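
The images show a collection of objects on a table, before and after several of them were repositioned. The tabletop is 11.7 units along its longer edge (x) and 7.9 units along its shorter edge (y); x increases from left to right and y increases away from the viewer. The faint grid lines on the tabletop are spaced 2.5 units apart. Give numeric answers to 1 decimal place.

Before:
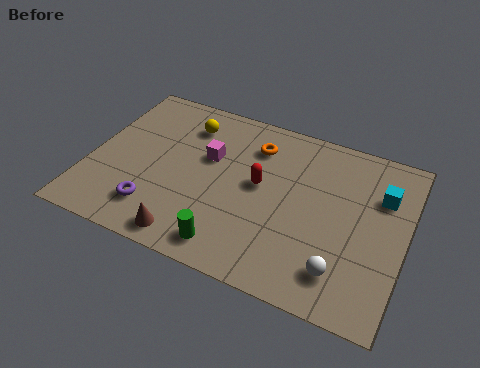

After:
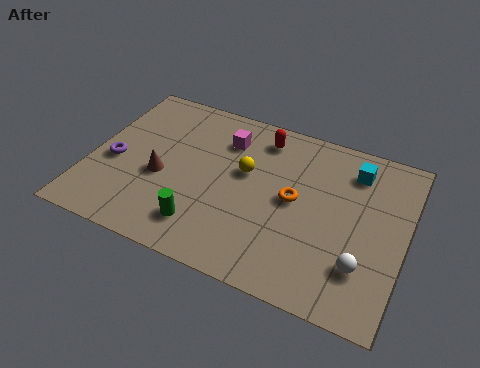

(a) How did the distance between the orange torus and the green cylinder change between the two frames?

-1.0

They were about 5.0 units apart before and 4.0 after — 1.0 units closer together.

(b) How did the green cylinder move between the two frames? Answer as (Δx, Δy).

(-1.1, 0.5)

From the two frames, the green cylinder sits at roughly (5.6, 1.1) before and (4.5, 1.6) after.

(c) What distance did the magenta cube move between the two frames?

1.2

The magenta cube was near (4.3, 4.9) before and (4.8, 6.0) after, so it travelled √(0.5² + 1.1²) ≈ 1.2 units.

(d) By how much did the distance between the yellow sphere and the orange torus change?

-0.6

The distance was about 2.6 in the first image and 2.0 in the second, so they moved 0.6 units closer together.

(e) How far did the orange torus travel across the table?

2.6

From (5.9, 6.1) to (7.6, 4.1), the orange torus covered √(1.7² + 2.0²) ≈ 2.6 units.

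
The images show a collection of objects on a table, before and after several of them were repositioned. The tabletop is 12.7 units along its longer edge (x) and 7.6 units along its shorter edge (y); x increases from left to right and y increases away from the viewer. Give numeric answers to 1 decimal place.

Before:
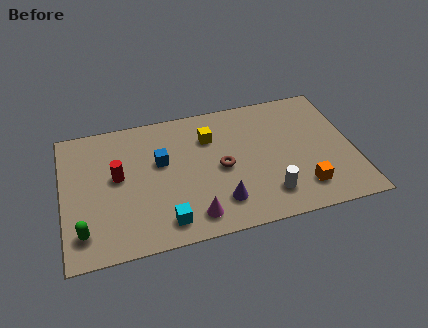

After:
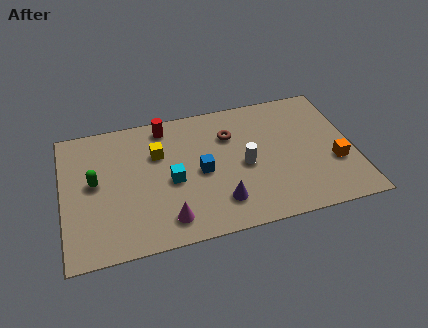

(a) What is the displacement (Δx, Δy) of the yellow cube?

(-2.3, -0.4)

The yellow cube started near (6.5, 5.5) and ended near (4.2, 5.1).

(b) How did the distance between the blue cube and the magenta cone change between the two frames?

-0.8

Before: roughly 3.6 units apart; after: 2.8. That's 0.8 units closer together.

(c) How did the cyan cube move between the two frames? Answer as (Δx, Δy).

(0.4, 2.2)

From the two frames, the cyan cube sits at roughly (4.3, 1.2) before and (4.7, 3.4) after.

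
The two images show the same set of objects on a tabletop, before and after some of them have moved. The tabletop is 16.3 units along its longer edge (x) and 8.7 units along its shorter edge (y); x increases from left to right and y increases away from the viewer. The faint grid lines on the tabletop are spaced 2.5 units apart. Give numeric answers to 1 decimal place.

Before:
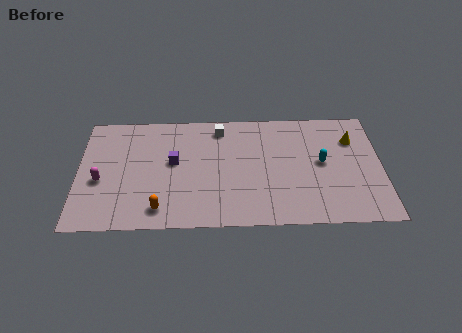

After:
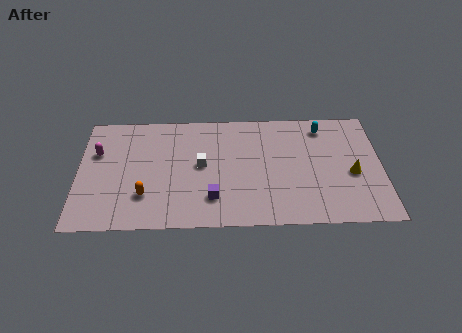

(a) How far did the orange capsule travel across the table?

1.3

The orange capsule moved from about (4.4, 1.4) to (3.6, 2.4), a distance of √(0.8² + 1.0²) ≈ 1.3.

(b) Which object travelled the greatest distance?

the purple cube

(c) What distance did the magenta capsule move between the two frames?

2.1

The magenta capsule was near (1.2, 3.6) before and (1.0, 5.7) after, so it travelled √(0.2² + 2.1²) ≈ 2.1 units.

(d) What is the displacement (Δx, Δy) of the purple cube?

(2.1, -2.8)

The purple cube was at about (5.1, 4.9) and moved to about (7.2, 2.1).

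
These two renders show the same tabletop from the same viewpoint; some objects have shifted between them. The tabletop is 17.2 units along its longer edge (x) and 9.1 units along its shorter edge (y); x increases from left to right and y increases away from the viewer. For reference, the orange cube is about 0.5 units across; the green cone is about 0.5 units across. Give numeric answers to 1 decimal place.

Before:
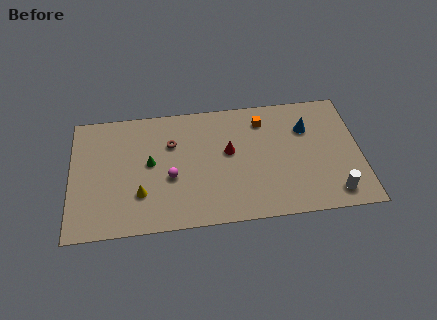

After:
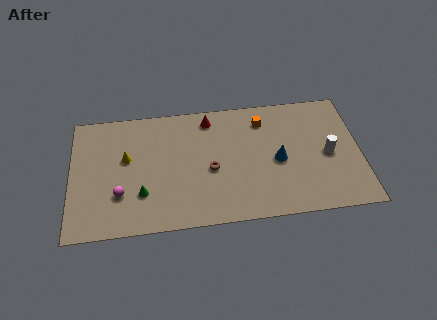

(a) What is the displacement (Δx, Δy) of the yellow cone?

(-0.8, 2.7)

The yellow cone started near (4.1, 2.7) and ended near (3.3, 5.4).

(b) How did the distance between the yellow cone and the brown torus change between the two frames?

+1.2

They were about 4.0 units apart before and 5.2 after — 1.2 units further apart.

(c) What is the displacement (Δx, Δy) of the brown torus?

(2.3, -2.2)

The brown torus started near (6.0, 6.2) and ended near (8.3, 4.0).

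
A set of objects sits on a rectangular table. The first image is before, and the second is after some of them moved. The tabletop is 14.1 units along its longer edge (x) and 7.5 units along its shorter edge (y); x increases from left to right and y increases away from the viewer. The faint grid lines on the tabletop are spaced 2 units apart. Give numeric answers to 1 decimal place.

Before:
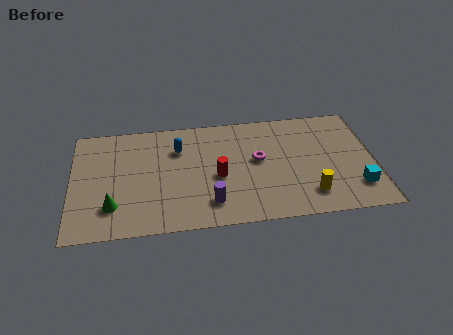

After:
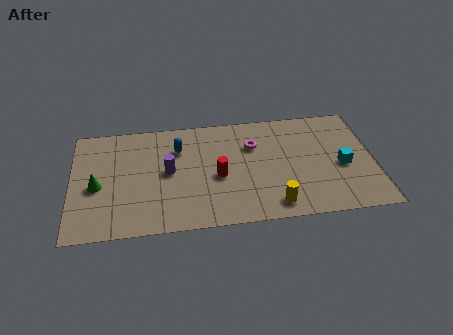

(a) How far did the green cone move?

1.6

From (1.9, 1.9) to (1.2, 3.3), the green cone covered √(0.7² + 1.4²) ≈ 1.6 units.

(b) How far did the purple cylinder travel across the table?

3.0

The purple cylinder moved from about (6.4, 1.6) to (4.5, 3.9), a distance of √(1.9² + 2.3²) ≈ 3.0.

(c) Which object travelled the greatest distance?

the purple cylinder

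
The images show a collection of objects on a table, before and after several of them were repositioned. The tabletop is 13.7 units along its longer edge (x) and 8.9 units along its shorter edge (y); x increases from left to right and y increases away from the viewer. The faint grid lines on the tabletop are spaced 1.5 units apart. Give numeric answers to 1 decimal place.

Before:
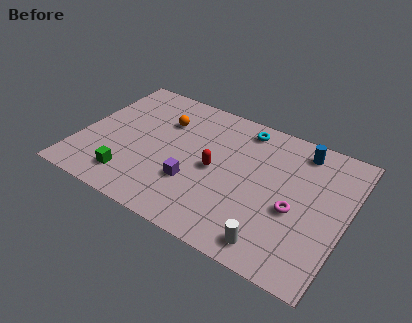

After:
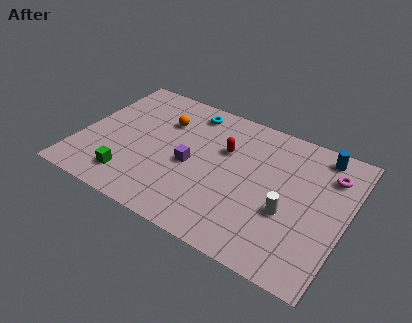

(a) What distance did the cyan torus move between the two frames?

2.8

The cyan torus moved from about (8.0, 7.7) to (5.2, 7.6), a distance of √(2.8² + 0.1²) ≈ 2.8.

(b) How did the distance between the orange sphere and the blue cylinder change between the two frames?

+1.0

They were about 7.1 units apart before and 8.1 after — 1.0 units further apart.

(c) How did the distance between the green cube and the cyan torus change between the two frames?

-1.5

They were about 7.8 units apart before and 6.3 after — 1.5 units closer together.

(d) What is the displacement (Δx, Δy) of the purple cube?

(-0.3, 1.1)

From the two frames, the purple cube sits at roughly (6.1, 2.9) before and (5.8, 4.0) after.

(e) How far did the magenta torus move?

3.3

From (11.2, 3.7) to (12.6, 6.7), the magenta torus covered √(1.4² + 3.0²) ≈ 3.3 units.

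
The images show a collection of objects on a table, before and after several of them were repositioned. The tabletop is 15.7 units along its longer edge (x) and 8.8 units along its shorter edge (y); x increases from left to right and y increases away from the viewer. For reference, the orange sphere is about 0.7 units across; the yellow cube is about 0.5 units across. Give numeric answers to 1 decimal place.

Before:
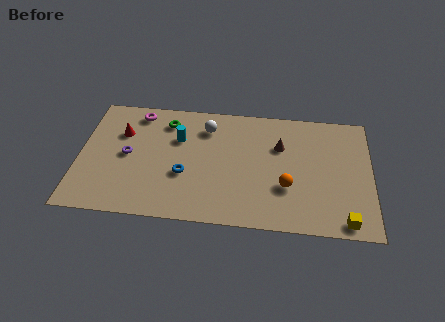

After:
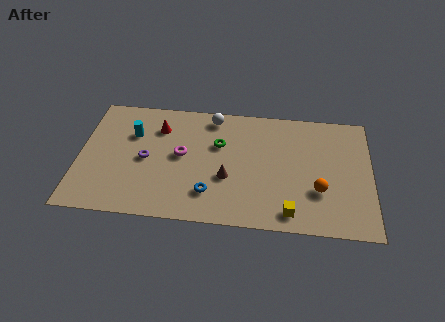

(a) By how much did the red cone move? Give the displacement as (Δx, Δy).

(2.0, 0.6)

From the two frames, the red cone sits at roughly (2.2, 6.0) before and (4.2, 6.6) after.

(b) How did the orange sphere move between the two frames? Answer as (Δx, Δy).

(1.7, -0.1)

The orange sphere started near (11.2, 3.0) and ended near (12.9, 2.9).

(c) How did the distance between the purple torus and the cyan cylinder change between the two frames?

-1.1

The distance was about 3.1 in the first image and 2.0 in the second, so they moved 1.1 units closer together.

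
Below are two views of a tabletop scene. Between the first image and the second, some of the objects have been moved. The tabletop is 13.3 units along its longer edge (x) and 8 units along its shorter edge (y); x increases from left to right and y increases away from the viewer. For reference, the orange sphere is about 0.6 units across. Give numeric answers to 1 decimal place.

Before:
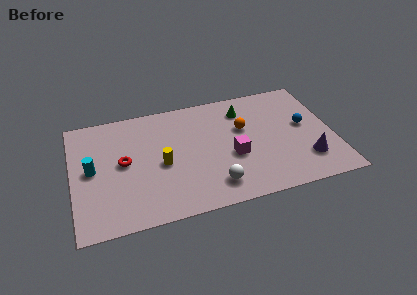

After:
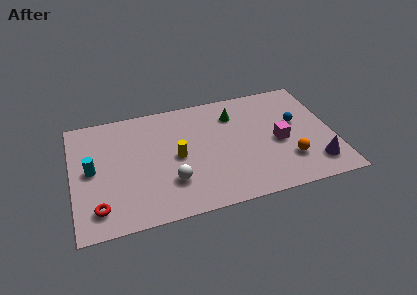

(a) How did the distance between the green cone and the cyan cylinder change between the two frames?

-0.5

Before: roughly 8.2 units apart; after: 7.7. That's 0.5 units closer together.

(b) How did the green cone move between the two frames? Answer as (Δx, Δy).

(-0.5, -0.2)

The green cone was at about (8.9, 6.3) and moved to about (8.4, 6.1).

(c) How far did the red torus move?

3.0

From (2.6, 4.2) to (1.2, 1.5), the red torus covered √(1.4² + 2.7²) ≈ 3.0 units.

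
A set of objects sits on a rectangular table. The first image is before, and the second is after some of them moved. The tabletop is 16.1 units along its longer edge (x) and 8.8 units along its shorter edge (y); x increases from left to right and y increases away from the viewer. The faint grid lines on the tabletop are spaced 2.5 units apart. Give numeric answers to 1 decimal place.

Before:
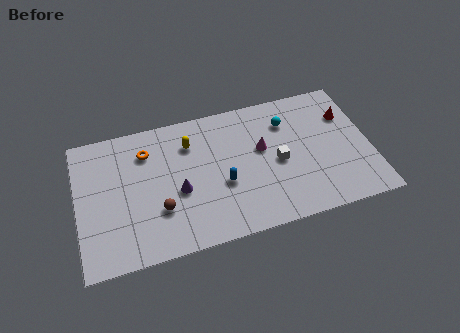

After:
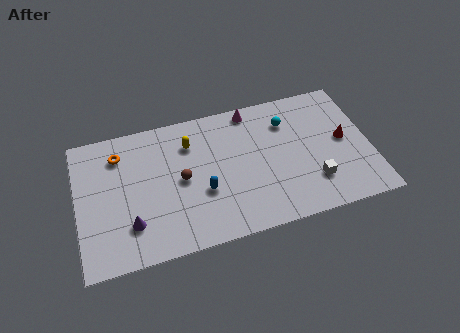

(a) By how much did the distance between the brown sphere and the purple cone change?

+2.2

They were about 1.4 units apart before and 3.6 after — 2.2 units further apart.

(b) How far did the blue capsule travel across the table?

1.1

The blue capsule moved from about (7.9, 3.5) to (6.8, 3.3), a distance of √(1.1² + 0.2²) ≈ 1.1.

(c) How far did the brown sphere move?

2.1

The brown sphere moved from about (4.4, 2.8) to (5.7, 4.4), a distance of √(1.3² + 1.6²) ≈ 2.1.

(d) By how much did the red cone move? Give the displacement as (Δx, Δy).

(-0.3, -1.6)

From the two frames, the red cone sits at roughly (15.0, 6.2) before and (14.7, 4.6) after.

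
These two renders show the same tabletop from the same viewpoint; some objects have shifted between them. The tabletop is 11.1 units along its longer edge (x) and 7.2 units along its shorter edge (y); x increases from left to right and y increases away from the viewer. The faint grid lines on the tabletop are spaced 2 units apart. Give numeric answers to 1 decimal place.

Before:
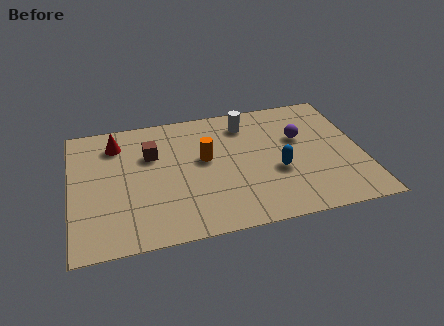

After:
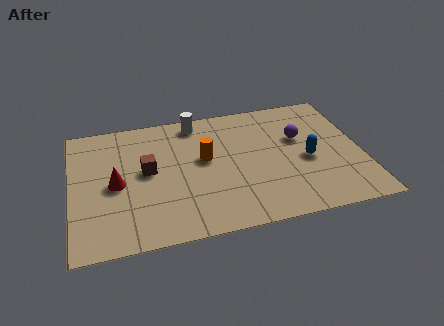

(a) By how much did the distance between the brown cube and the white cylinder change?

-0.7

The distance was about 3.8 in the first image and 3.1 in the second, so they moved 0.7 units closer together.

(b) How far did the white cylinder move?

2.0

The white cylinder moved from about (6.8, 5.8) to (4.9, 6.3), a distance of √(1.9² + 0.5²) ≈ 2.0.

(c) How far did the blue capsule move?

1.3

The blue capsule was near (7.8, 2.8) before and (9.0, 3.2) after, so it travelled √(1.2² + 0.4²) ≈ 1.3 units.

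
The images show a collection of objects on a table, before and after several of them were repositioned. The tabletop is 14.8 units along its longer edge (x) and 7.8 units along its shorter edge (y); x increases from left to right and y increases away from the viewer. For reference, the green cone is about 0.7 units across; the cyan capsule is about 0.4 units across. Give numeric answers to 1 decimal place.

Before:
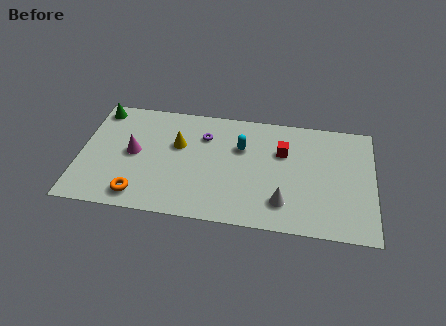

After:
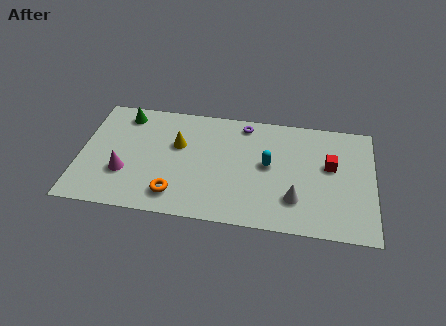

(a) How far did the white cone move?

0.7

From (10.3, 1.8) to (10.9, 2.1), the white cone covered √(0.6² + 0.3²) ≈ 0.7 units.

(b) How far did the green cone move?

1.3

From (0.8, 6.8) to (2.1, 6.6), the green cone covered √(1.3² + 0.2²) ≈ 1.3 units.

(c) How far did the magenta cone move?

1.5

The magenta cone was near (2.7, 4.0) before and (2.3, 2.6) after, so it travelled √(0.4² + 1.4²) ≈ 1.5 units.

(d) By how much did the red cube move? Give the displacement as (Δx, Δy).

(2.4, -0.6)

From the two frames, the red cube sits at roughly (10.2, 5.2) before and (12.6, 4.6) after.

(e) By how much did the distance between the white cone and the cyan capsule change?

-1.5

The distance was about 4.0 in the first image and 2.5 in the second, so they moved 1.5 units closer together.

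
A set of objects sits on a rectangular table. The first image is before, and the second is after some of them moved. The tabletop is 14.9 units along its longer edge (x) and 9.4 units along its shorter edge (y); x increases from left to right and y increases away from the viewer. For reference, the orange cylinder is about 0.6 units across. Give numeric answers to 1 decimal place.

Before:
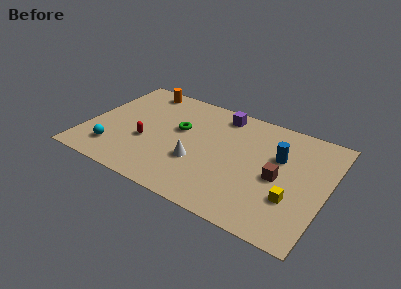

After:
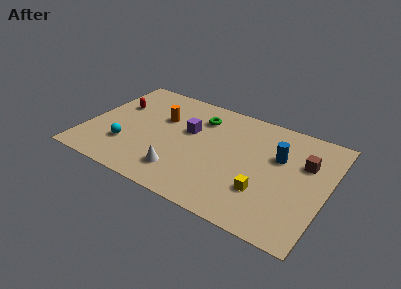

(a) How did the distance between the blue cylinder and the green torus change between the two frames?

-1.0

Before: roughly 6.2 units apart; after: 5.2. That's 1.0 units closer together.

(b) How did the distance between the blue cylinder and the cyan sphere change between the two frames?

-0.9

They were about 10.6 units apart before and 9.7 after — 0.9 units closer together.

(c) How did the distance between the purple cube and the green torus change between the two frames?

-1.8

They were about 3.4 units apart before and 1.6 after — 1.8 units closer together.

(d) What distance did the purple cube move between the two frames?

2.9

The purple cube moved from about (7.9, 8.1) to (6.2, 5.7), a distance of √(1.7² + 2.4²) ≈ 2.9.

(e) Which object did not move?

the blue cylinder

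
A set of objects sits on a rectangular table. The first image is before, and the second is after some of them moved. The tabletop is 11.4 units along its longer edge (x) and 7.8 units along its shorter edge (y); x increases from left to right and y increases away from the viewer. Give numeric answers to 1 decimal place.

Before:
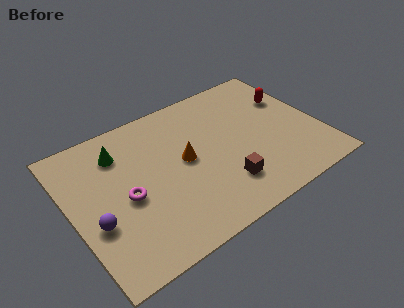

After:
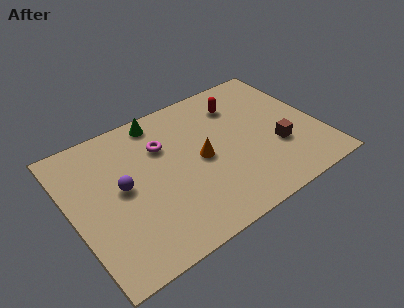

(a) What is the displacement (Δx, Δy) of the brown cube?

(2.7, 0.8)

From the two frames, the brown cube sits at roughly (6.6, 1.9) before and (9.3, 2.7) after.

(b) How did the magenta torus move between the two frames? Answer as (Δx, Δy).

(2.0, 1.9)

The magenta torus started near (2.4, 3.5) and ended near (4.4, 5.4).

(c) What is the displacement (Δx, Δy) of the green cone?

(2.0, 0.9)

The green cone started near (2.5, 6.0) and ended near (4.5, 6.9).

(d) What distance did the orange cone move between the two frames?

0.8

The orange cone was near (5.2, 4.1) before and (5.9, 3.8) after, so it travelled √(0.7² + 0.3²) ≈ 0.8 units.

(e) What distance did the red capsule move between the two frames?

2.4

The red capsule was near (10.4, 5.2) before and (8.1, 6.0) after, so it travelled √(2.3² + 0.8²) ≈ 2.4 units.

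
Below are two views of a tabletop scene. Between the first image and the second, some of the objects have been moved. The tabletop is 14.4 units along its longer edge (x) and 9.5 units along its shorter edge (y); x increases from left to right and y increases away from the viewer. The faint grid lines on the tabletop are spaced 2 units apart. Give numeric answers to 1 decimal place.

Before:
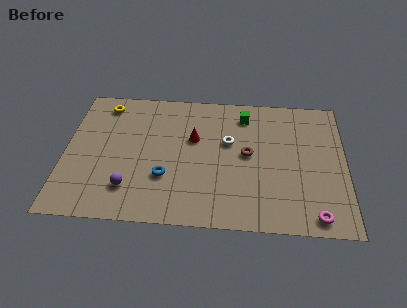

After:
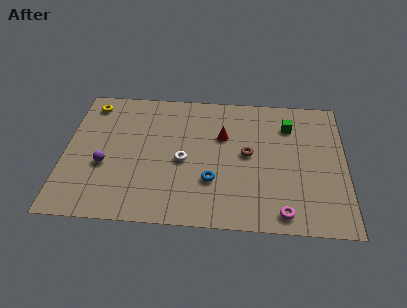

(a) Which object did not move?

the brown torus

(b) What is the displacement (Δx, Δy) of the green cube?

(2.3, -0.6)

From the two frames, the green cube sits at roughly (9.2, 7.8) before and (11.5, 7.2) after.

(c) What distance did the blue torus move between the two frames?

2.4

The blue torus was near (5.2, 3.1) before and (7.6, 3.0) after, so it travelled √(2.4² + 0.1²) ≈ 2.4 units.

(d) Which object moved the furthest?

the white torus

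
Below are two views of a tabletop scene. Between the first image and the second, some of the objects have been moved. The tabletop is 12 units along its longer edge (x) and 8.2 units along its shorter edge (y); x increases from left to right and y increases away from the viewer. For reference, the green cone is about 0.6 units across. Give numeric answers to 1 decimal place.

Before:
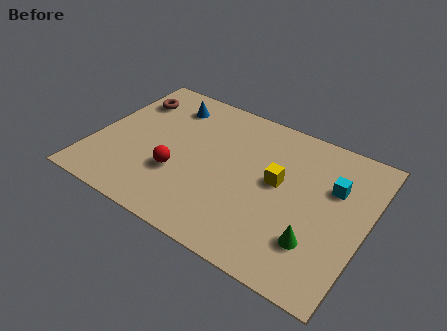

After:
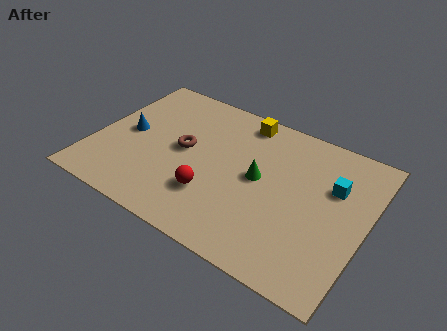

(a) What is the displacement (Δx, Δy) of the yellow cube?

(-2.0, 2.7)

The yellow cube was at about (8.1, 4.5) and moved to about (6.1, 7.2).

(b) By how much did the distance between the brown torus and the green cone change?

-6.4

They were about 9.8 units apart before and 3.4 after — 6.4 units closer together.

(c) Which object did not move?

the cyan cube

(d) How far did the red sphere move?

1.6

From (3.9, 2.8) to (5.5, 2.4), the red sphere covered √(1.6² + 0.4²) ≈ 1.6 units.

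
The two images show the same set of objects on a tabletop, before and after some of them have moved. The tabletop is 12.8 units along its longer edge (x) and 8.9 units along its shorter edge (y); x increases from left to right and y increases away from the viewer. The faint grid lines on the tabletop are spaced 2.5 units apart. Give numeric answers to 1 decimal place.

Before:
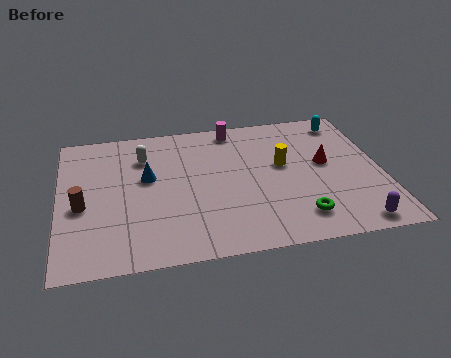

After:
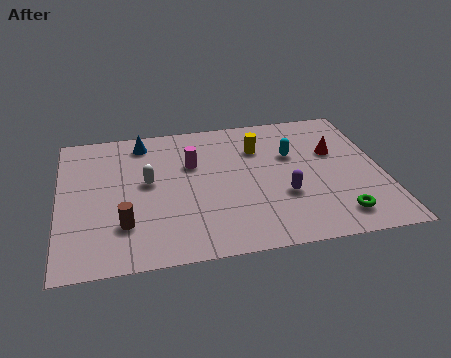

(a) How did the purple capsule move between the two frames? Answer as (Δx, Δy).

(-2.6, 2.2)

The purple capsule was at about (11.4, 0.9) and moved to about (8.8, 3.1).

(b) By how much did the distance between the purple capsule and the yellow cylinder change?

-1.5

They were about 4.9 units apart before and 3.4 after — 1.5 units closer together.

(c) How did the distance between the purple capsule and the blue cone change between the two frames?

-2.0

They were about 9.0 units apart before and 7.0 after — 2.0 units closer together.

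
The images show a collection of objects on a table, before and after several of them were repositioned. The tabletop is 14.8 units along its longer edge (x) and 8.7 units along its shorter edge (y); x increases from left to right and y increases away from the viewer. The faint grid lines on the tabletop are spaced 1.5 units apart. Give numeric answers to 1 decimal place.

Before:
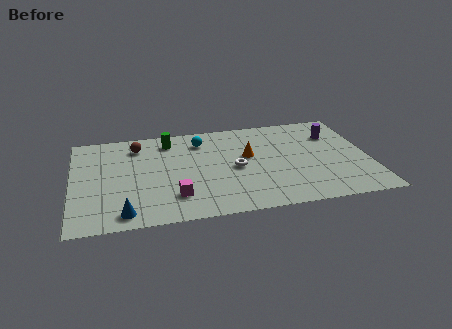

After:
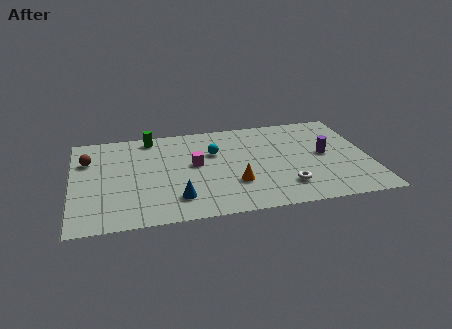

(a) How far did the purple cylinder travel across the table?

1.9

From (13.2, 6.3) to (12.6, 4.5), the purple cylinder covered √(0.6² + 1.8²) ≈ 1.9 units.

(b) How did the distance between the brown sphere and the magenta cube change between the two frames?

+0.3

Before: roughly 5.2 units apart; after: 5.5. That's 0.3 units further apart.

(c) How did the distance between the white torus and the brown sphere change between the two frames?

+4.9

They were about 5.6 units apart before and 10.5 after — 4.9 units further apart.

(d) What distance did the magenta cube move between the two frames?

2.9

The magenta cube moved from about (5.0, 2.1) to (6.1, 4.8), a distance of √(1.1² + 2.7²) ≈ 2.9.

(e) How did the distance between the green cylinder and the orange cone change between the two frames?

+2.0

They were about 4.4 units apart before and 6.4 after — 2.0 units further apart.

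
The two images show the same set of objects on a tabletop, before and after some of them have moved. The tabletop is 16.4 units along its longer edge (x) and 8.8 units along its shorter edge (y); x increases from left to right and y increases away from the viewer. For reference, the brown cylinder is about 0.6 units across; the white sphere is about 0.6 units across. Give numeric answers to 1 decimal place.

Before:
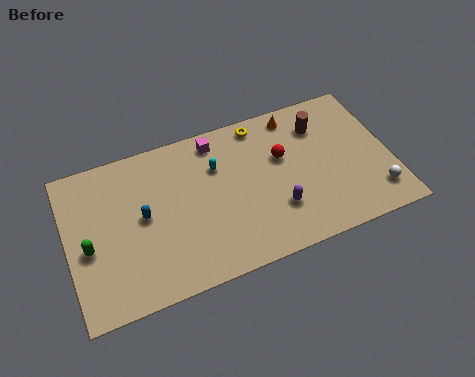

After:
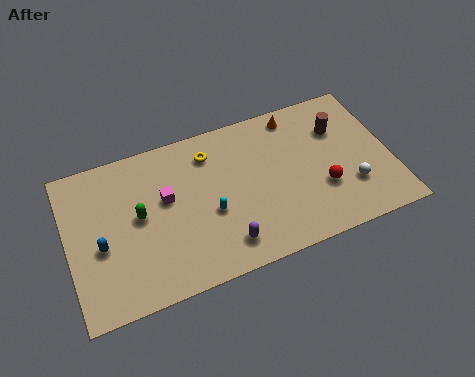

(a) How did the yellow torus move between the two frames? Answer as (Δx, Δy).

(-2.7, -0.8)

The yellow torus started near (10.1, 7.8) and ended near (7.4, 7.0).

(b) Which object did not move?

the orange cone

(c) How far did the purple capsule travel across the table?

3.0

From (10.4, 2.6) to (7.6, 1.6), the purple capsule covered √(2.8² + 1.0²) ≈ 3.0 units.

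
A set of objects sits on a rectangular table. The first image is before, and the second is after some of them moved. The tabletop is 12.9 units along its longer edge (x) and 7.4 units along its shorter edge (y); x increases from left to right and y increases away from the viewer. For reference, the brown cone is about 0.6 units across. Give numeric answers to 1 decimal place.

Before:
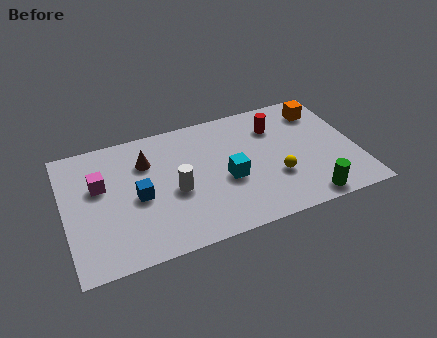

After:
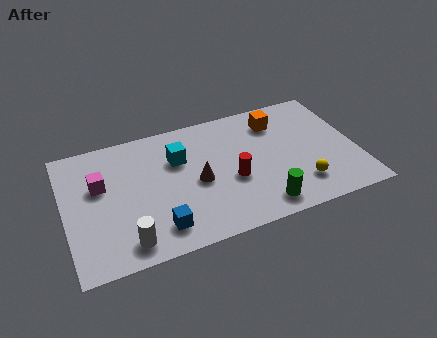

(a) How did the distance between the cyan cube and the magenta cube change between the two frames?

-2.2

They were about 5.7 units apart before and 3.5 after — 2.2 units closer together.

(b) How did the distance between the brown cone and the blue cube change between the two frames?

+0.8

They were about 2.0 units apart before and 2.8 after — 0.8 units further apart.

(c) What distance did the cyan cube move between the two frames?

2.8

From (7.1, 3.1) to (5.1, 5.0), the cyan cube covered √(2.0² + 1.9²) ≈ 2.8 units.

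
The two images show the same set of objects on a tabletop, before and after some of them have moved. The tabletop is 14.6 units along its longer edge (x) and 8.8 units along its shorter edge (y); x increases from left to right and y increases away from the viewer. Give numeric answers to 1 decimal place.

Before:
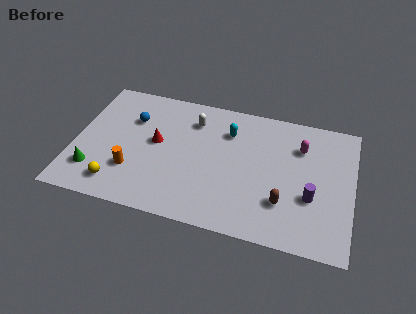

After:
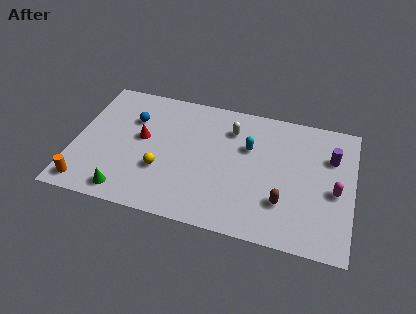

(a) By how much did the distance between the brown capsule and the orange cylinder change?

+2.4

They were about 7.9 units apart before and 10.3 after — 2.4 units further apart.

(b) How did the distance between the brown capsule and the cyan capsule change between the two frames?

-1.3

The distance was about 5.1 in the first image and 3.8 in the second, so they moved 1.3 units closer together.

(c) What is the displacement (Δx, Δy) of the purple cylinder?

(0.9, 2.9)

From the two frames, the purple cylinder sits at roughly (12.5, 3.2) before and (13.4, 6.1) after.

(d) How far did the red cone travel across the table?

0.8

The red cone was near (4.3, 4.8) before and (3.5, 4.9) after, so it travelled √(0.8² + 0.1²) ≈ 0.8 units.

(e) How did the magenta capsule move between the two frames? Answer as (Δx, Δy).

(1.9, -2.5)

The magenta capsule started near (11.8, 6.4) and ended near (13.7, 3.9).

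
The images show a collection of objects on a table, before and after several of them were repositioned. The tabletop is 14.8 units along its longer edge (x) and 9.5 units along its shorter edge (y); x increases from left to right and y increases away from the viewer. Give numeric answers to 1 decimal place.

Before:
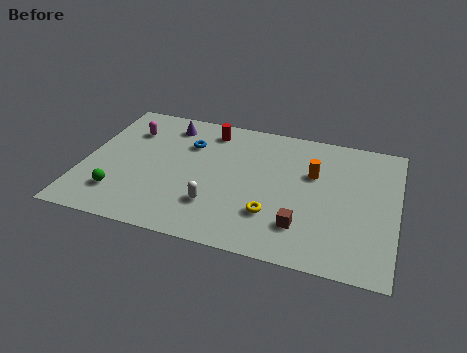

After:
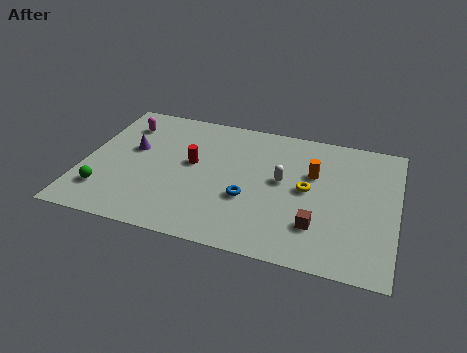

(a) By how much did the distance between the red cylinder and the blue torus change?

+1.7

The distance was about 1.6 in the first image and 3.3 in the second, so they moved 1.7 units further apart.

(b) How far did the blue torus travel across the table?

4.5

The blue torus was near (4.8, 6.7) before and (7.9, 3.5) after, so it travelled √(3.1² + 3.2²) ≈ 4.5 units.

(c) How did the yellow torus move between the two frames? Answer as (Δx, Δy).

(1.5, 2.2)

The yellow torus was at about (9.1, 2.7) and moved to about (10.6, 4.9).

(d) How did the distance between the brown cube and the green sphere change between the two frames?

+1.4

Before: roughly 8.6 units apart; after: 10.0. That's 1.4 units further apart.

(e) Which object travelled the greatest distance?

the blue torus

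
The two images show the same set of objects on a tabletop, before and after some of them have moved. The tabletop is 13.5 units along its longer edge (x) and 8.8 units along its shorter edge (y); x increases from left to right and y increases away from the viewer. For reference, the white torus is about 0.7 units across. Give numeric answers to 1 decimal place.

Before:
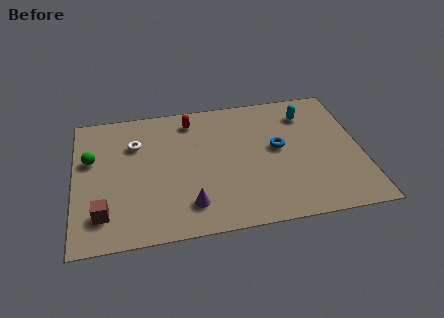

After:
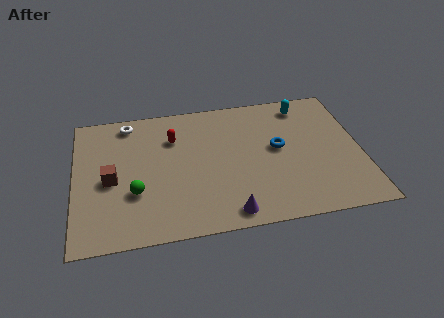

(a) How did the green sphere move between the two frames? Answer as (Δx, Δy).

(2.0, -2.5)

From the two frames, the green sphere sits at roughly (0.8, 5.5) before and (2.8, 3.0) after.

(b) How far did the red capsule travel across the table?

1.4

The red capsule moved from about (5.6, 7.4) to (4.7, 6.3), a distance of √(0.9² + 1.1²) ≈ 1.4.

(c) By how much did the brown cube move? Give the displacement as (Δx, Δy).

(0.4, 2.1)

From the two frames, the brown cube sits at roughly (1.3, 1.9) before and (1.7, 4.0) after.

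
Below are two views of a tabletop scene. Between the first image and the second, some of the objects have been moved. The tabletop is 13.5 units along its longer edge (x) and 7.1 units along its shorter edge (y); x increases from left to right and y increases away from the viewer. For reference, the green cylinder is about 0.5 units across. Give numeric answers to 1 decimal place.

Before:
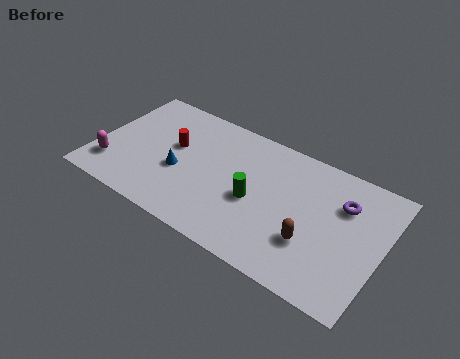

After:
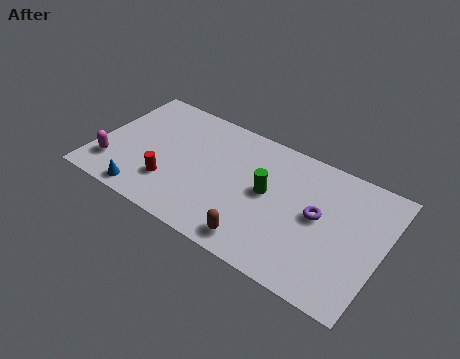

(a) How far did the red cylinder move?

2.2

The red cylinder was near (3.5, 4.2) before and (3.7, 2.0) after, so it travelled √(0.2² + 2.2²) ≈ 2.2 units.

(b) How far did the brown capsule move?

2.6

The brown capsule moved from about (10.4, 2.3) to (8.1, 1.0), a distance of √(2.3² + 1.3²) ≈ 2.6.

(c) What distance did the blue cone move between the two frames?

2.5

The blue cone moved from about (4.0, 2.9) to (2.7, 0.8), a distance of √(1.3² + 2.1²) ≈ 2.5.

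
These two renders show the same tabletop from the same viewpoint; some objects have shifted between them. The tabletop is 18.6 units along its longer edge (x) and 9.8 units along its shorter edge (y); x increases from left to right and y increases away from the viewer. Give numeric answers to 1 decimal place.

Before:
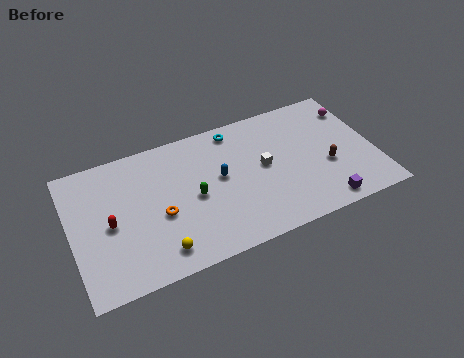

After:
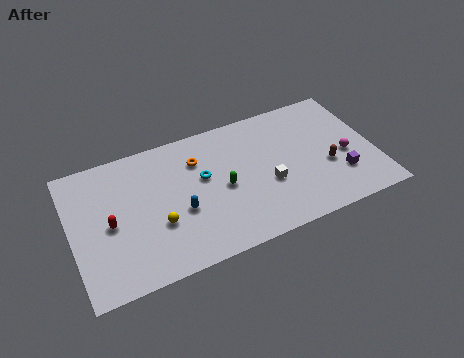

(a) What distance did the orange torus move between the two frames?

4.0

The orange torus was near (5.3, 4.1) before and (7.9, 7.2) after, so it travelled √(2.6² + 3.1²) ≈ 4.0 units.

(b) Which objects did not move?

the brown capsule and the red capsule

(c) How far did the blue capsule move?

3.0

From (9.1, 5.4) to (6.5, 3.9), the blue capsule covered √(2.6² + 1.5²) ≈ 3.0 units.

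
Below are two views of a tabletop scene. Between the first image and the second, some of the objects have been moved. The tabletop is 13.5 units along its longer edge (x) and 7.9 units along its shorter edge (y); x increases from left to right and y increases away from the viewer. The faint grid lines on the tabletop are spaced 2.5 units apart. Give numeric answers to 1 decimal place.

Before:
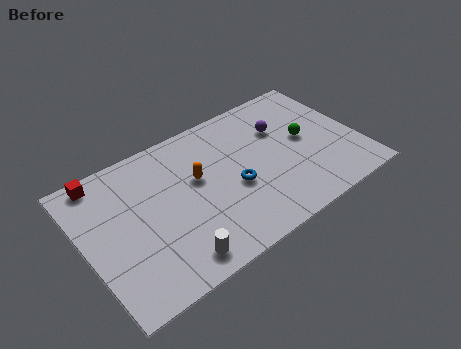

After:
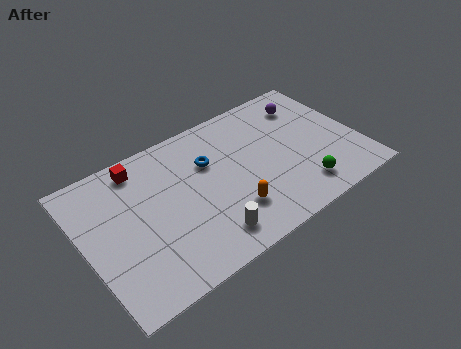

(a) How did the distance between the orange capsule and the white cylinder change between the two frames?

-2.5

The distance was about 4.0 in the first image and 1.5 in the second, so they moved 2.5 units closer together.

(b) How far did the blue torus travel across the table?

2.2

From (7.2, 3.3) to (6.3, 5.3), the blue torus covered √(0.9² + 2.0²) ≈ 2.2 units.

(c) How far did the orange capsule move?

2.9

From (5.6, 4.7) to (6.8, 2.1), the orange capsule covered √(1.2² + 2.6²) ≈ 2.9 units.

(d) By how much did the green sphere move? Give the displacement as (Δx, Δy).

(-0.8, -2.7)

The green sphere started near (11.0, 4.2) and ended near (10.2, 1.5).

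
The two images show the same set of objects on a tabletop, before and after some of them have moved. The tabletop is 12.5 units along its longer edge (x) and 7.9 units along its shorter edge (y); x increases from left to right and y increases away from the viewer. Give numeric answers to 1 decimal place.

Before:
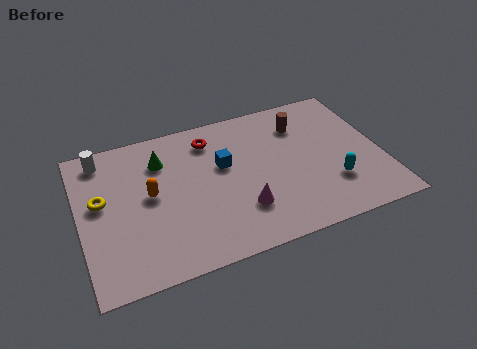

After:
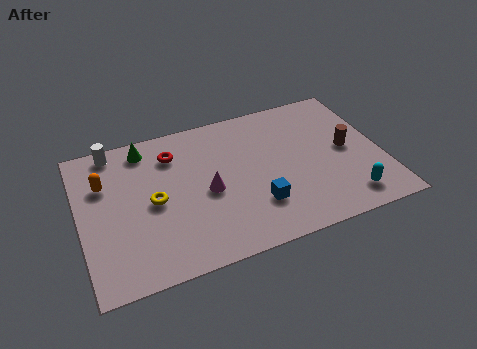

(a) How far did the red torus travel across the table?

1.6

From (5.6, 6.4) to (4.0, 6.1), the red torus covered √(1.6² + 0.3²) ≈ 1.6 units.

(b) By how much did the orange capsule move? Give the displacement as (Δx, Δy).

(-1.8, 1.2)

The orange capsule was at about (2.9, 4.2) and moved to about (1.1, 5.4).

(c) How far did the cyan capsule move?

1.1

The cyan capsule moved from about (10.3, 2.3) to (10.8, 1.3), a distance of √(0.5² + 1.0²) ≈ 1.1.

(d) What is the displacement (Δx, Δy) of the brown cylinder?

(1.7, -2.0)

From the two frames, the brown cylinder sits at roughly (9.4, 6.0) before and (11.1, 4.0) after.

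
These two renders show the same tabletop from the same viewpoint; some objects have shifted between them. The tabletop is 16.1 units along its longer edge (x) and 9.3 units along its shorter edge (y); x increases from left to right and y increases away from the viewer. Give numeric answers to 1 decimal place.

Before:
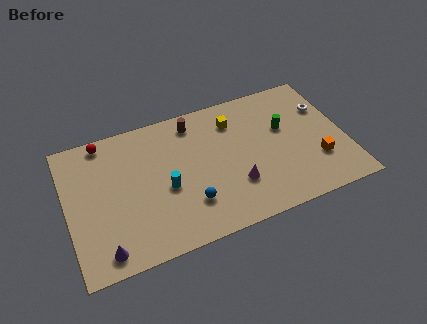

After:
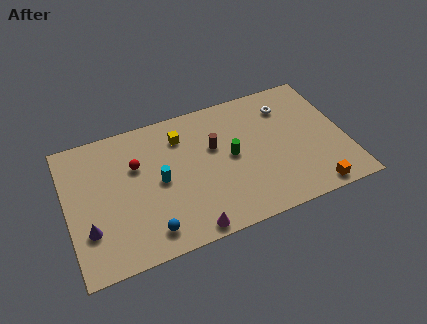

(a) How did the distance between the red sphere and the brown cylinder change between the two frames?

-0.7

They were about 5.2 units apart before and 4.5 after — 0.7 units closer together.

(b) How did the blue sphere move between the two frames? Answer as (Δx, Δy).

(-2.4, -1.0)

The blue sphere started near (6.8, 2.5) and ended near (4.4, 1.5).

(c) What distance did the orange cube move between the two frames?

2.0

The orange cube was near (14.3, 2.8) before and (13.8, 0.9) after, so it travelled √(0.5² + 1.9²) ≈ 2.0 units.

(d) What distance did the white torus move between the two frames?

2.3

From (15.2, 6.4) to (13.0, 7.2), the white torus covered √(2.2² + 0.8²) ≈ 2.3 units.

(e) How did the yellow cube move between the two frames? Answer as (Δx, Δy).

(-3.1, 0.0)

From the two frames, the yellow cube sits at roughly (9.9, 7.2) before and (6.8, 7.2) after.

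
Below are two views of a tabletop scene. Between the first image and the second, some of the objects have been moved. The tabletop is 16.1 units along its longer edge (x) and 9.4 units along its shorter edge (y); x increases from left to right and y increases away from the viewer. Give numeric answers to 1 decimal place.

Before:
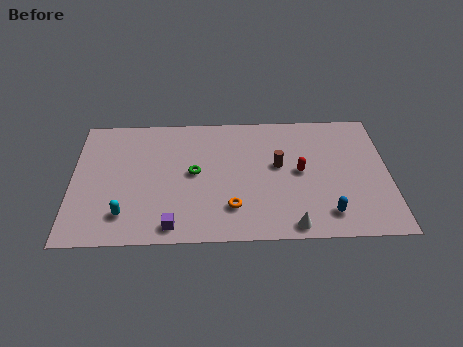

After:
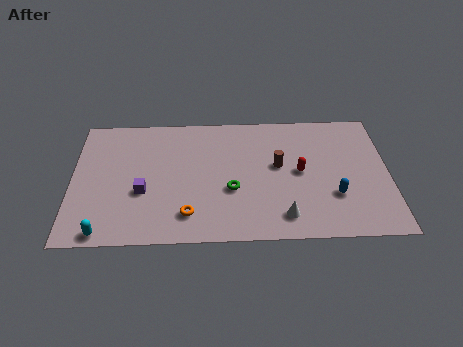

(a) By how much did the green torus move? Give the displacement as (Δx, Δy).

(1.9, -1.3)

The green torus was at about (6.2, 4.9) and moved to about (8.1, 3.6).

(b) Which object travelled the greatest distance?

the purple cube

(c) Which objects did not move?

the red capsule and the brown cylinder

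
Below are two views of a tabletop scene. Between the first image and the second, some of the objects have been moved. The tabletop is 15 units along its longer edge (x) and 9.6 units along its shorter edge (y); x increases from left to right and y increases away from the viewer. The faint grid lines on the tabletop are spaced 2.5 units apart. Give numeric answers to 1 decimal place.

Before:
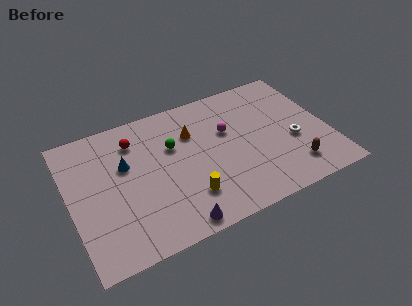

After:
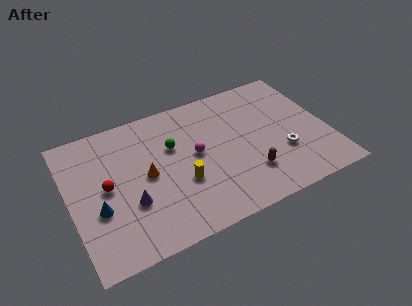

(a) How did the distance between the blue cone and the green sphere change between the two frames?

+2.5

The distance was about 2.8 in the first image and 5.3 in the second, so they moved 2.5 units further apart.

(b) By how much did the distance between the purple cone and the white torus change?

+1.0

Before: roughly 7.9 units apart; after: 8.9. That's 1.0 units further apart.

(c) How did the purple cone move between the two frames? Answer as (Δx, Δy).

(-2.3, 2.4)

The purple cone started near (5.6, 0.9) and ended near (3.3, 3.3).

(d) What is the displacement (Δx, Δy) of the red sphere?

(-1.9, -2.6)

The red sphere started near (4.0, 7.5) and ended near (2.1, 4.9).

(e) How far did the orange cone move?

3.5

From (7.3, 6.7) to (4.4, 4.8), the orange cone covered √(2.9² + 1.9²) ≈ 3.5 units.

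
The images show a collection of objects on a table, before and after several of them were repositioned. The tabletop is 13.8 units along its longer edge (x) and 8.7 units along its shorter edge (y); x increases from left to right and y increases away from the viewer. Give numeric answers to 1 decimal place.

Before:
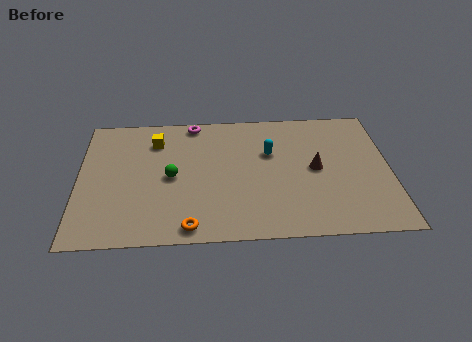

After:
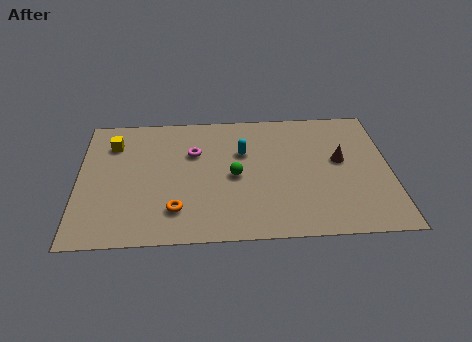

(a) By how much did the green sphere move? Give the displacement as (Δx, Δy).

(2.8, -0.1)

The green sphere was at about (4.1, 4.2) and moved to about (6.9, 4.1).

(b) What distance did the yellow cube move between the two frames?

1.9

The yellow cube was near (3.4, 6.7) before and (1.5, 6.6) after, so it travelled √(1.9² + 0.1²) ≈ 1.9 units.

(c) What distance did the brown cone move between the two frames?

1.2

The brown cone was near (10.5, 4.4) before and (11.6, 4.9) after, so it travelled √(1.1² + 0.5²) ≈ 1.2 units.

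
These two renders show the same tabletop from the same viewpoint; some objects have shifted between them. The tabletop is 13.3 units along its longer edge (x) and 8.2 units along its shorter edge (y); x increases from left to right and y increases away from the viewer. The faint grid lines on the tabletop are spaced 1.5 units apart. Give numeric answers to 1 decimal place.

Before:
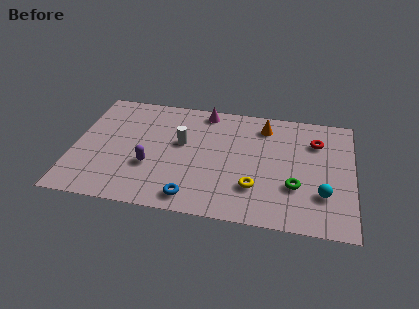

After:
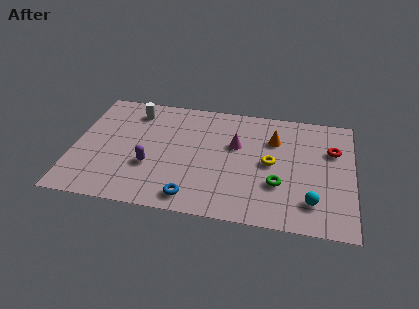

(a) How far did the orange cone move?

1.0

The orange cone was near (9.0, 6.7) before and (9.5, 5.8) after, so it travelled √(0.5² + 0.9²) ≈ 1.0 units.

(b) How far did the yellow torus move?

1.9

The yellow torus was near (8.7, 2.3) before and (9.4, 4.1) after, so it travelled √(0.7² + 1.8²) ≈ 1.9 units.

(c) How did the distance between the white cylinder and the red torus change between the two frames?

+3.2

Before: roughly 6.5 units apart; after: 9.7. That's 3.2 units further apart.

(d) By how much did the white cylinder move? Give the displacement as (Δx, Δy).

(-2.4, 1.9)

The white cylinder was at about (5.1, 4.8) and moved to about (2.7, 6.7).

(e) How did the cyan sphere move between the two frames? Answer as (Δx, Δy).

(-0.5, -0.6)

The cyan sphere was at about (11.9, 2.4) and moved to about (11.4, 1.8).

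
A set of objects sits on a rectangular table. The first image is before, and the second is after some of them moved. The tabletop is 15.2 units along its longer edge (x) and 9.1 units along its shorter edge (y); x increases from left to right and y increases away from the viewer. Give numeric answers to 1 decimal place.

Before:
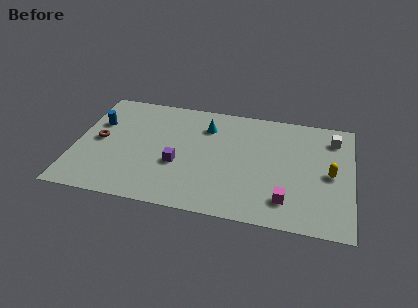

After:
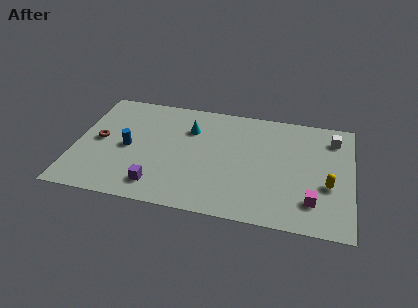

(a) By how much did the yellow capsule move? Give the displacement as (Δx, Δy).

(-0.1, -0.9)

The yellow capsule started near (14.0, 4.4) and ended near (13.9, 3.5).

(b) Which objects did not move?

the brown torus and the white cube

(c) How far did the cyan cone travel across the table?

1.0

The cyan cone moved from about (7.1, 6.9) to (6.2, 6.5), a distance of √(0.9² + 0.4²) ≈ 1.0.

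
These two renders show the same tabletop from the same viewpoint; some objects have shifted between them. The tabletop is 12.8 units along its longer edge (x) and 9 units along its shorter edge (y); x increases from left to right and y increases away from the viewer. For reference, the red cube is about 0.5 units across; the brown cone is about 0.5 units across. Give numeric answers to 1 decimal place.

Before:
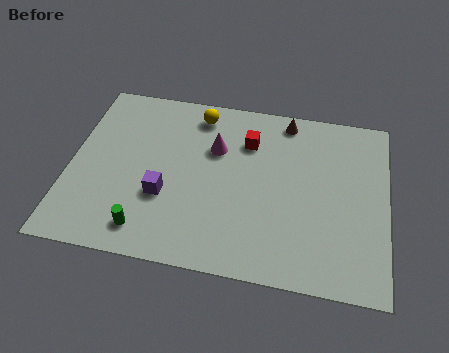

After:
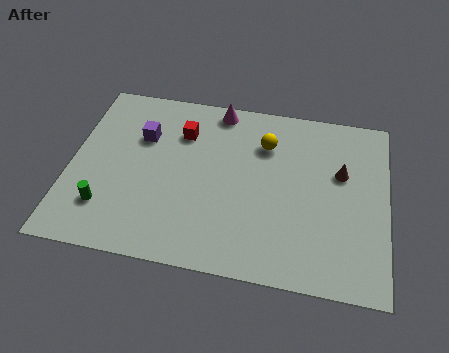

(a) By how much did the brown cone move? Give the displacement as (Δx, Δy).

(2.3, -2.4)

The brown cone was at about (8.6, 8.0) and moved to about (10.9, 5.6).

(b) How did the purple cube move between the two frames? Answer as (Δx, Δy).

(-1.1, 2.9)

The purple cube started near (3.9, 3.2) and ended near (2.8, 6.1).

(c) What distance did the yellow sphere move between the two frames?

3.0

The yellow sphere was near (5.0, 7.7) before and (7.8, 6.6) after, so it travelled √(2.8² + 1.1²) ≈ 3.0 units.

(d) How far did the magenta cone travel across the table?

2.1

The magenta cone moved from about (5.8, 6.0) to (5.8, 8.1), a distance of √(0.0² + 2.1²) ≈ 2.1.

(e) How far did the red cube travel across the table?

2.7

The red cube was near (7.1, 6.6) before and (4.4, 6.6) after, so it travelled √(2.7² + 0.0²) ≈ 2.7 units.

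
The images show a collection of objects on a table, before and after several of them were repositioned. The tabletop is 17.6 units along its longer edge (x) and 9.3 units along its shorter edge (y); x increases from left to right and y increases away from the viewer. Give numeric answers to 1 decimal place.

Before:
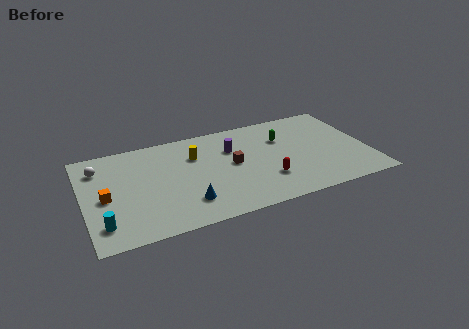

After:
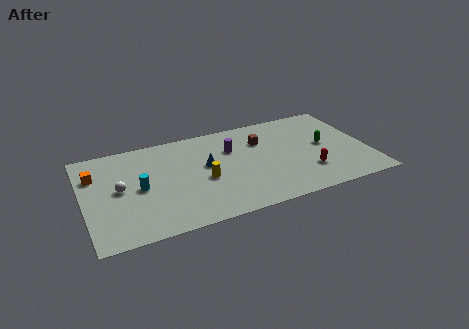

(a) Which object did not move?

the purple cylinder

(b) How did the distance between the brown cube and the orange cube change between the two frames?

+2.5

Before: roughly 7.9 units apart; after: 10.4. That's 2.5 units further apart.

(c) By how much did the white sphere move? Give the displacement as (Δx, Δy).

(1.1, -2.4)

From the two frames, the white sphere sits at roughly (1.1, 7.2) before and (2.2, 4.8) after.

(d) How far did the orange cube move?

2.4

From (1.3, 4.3) to (0.8, 6.6), the orange cube covered √(0.5² + 2.3²) ≈ 2.4 units.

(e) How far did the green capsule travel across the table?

2.9

From (12.5, 6.4) to (15.0, 4.9), the green capsule covered √(2.5² + 1.5²) ≈ 2.9 units.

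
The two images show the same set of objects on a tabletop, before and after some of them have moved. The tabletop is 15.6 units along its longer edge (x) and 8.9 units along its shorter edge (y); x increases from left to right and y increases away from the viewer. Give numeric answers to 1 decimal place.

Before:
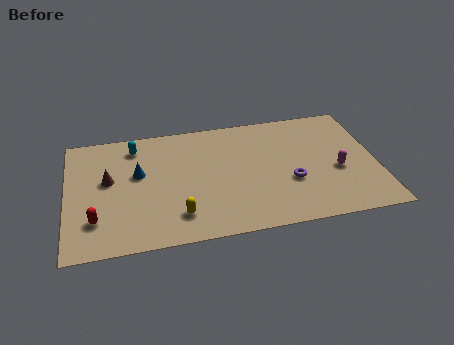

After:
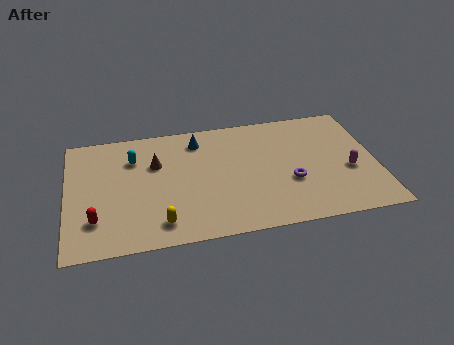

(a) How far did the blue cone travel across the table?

3.7

The blue cone was near (3.6, 5.3) before and (6.7, 7.3) after, so it travelled √(3.1² + 2.0²) ≈ 3.7 units.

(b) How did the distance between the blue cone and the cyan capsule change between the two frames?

+1.3

They were about 2.1 units apart before and 3.4 after — 1.3 units further apart.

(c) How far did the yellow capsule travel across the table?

1.0

The yellow capsule moved from about (5.5, 1.9) to (4.6, 1.5), a distance of √(0.9² + 0.4²) ≈ 1.0.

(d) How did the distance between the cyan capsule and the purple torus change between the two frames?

-0.3

The distance was about 8.7 in the first image and 8.4 in the second, so they moved 0.3 units closer together.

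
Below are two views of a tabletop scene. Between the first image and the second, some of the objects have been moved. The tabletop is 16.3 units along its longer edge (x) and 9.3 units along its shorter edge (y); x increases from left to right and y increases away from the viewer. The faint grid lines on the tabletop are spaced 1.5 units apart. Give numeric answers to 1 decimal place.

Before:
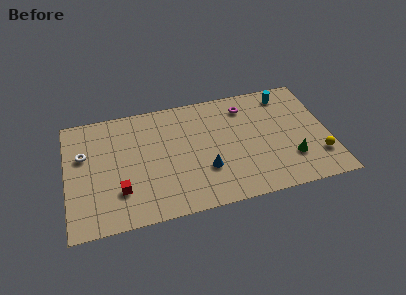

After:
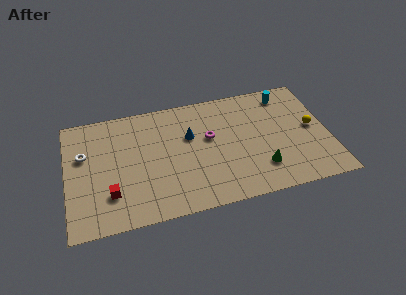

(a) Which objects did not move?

the cyan cylinder and the white torus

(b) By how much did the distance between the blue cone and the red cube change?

+0.8

They were about 5.3 units apart before and 6.1 after — 0.8 units further apart.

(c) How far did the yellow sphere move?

2.4

The yellow sphere moved from about (15.5, 2.4) to (15.3, 4.8), a distance of √(0.2² + 2.4²) ≈ 2.4.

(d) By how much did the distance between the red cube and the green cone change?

-1.3

They were about 10.6 units apart before and 9.3 after — 1.3 units closer together.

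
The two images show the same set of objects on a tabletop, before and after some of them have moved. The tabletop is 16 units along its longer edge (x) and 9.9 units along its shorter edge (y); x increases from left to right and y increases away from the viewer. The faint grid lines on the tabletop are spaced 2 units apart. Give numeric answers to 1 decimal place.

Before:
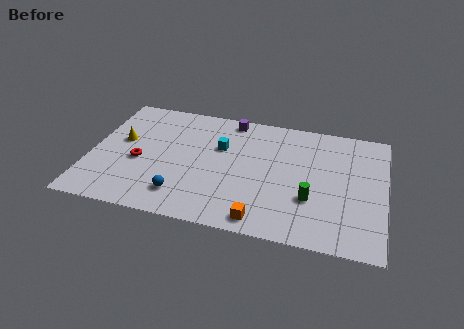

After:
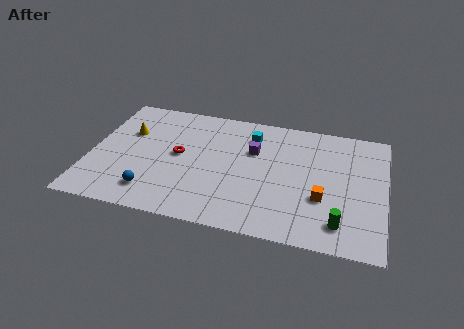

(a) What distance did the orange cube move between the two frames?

3.9

The orange cube moved from about (9.6, 1.1) to (12.7, 3.5), a distance of √(3.1² + 2.4²) ≈ 3.9.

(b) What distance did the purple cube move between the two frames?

2.8

From (7.4, 8.9) to (8.8, 6.5), the purple cube covered √(1.4² + 2.4²) ≈ 2.8 units.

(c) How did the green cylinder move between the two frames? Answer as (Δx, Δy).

(1.6, -1.5)

The green cylinder was at about (12.1, 3.3) and moved to about (13.7, 1.8).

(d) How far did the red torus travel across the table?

2.3

The red torus was near (2.7, 4.2) before and (4.8, 5.2) after, so it travelled √(2.1² + 1.0²) ≈ 2.3 units.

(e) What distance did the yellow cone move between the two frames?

0.9

The yellow cone was near (1.6, 5.7) before and (1.9, 6.5) after, so it travelled √(0.3² + 0.8²) ≈ 0.9 units.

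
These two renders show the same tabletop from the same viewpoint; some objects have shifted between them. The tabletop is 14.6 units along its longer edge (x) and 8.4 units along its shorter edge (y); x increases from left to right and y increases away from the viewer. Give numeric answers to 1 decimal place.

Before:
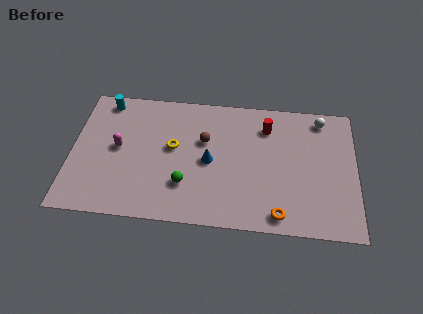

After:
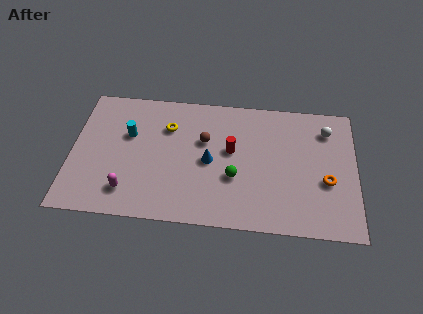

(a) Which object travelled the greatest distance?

the orange torus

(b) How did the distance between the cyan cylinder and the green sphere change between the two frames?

-0.7

They were about 6.6 units apart before and 5.9 after — 0.7 units closer together.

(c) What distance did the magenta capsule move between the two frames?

2.8

The magenta capsule moved from about (2.4, 4.4) to (3.0, 1.7), a distance of √(0.6² + 2.7²) ≈ 2.8.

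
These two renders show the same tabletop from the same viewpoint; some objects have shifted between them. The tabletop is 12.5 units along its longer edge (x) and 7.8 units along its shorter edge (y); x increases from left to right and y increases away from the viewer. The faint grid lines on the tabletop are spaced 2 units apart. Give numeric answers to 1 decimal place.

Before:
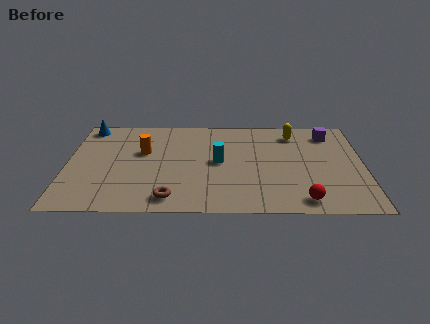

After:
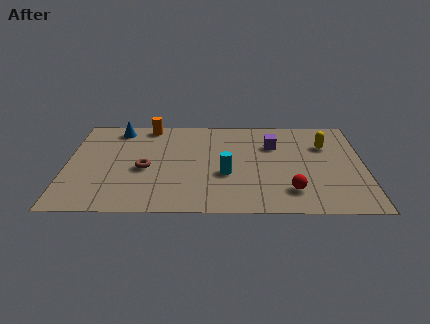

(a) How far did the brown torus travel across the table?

2.5

The brown torus was near (4.4, 1.1) before and (3.3, 3.4) after, so it travelled √(1.1² + 2.3²) ≈ 2.5 units.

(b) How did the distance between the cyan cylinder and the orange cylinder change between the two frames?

+1.9

The distance was about 3.3 in the first image and 5.2 in the second, so they moved 1.9 units further apart.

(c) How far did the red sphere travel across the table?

0.9

From (9.9, 1.0) to (9.4, 1.7), the red sphere covered √(0.5² + 0.7²) ≈ 0.9 units.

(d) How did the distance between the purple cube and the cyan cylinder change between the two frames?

-2.2

Before: roughly 5.3 units apart; after: 3.1. That's 2.2 units closer together.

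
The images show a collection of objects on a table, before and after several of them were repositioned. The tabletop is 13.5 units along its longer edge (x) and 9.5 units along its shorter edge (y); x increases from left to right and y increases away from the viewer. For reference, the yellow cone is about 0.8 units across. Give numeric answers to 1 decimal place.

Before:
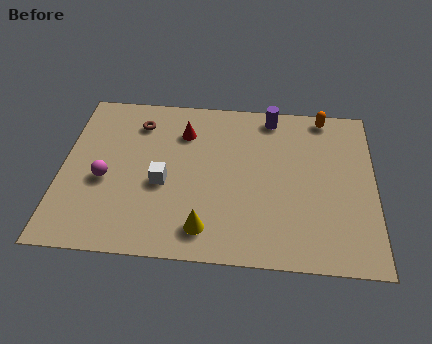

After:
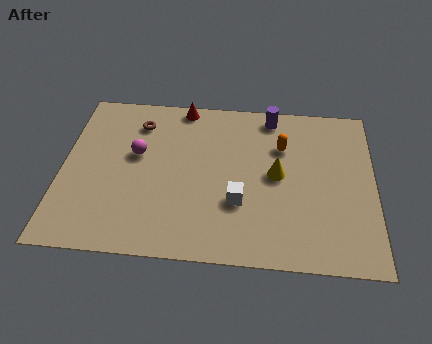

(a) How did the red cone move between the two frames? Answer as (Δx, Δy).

(-0.1, 1.6)

The red cone started near (5.2, 7.1) and ended near (5.1, 8.7).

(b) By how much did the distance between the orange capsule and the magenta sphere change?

-4.1

Before: roughly 10.5 units apart; after: 6.4. That's 4.1 units closer together.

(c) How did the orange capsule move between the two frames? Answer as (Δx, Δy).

(-1.8, -2.0)

The orange capsule was at about (11.3, 8.6) and moved to about (9.5, 6.6).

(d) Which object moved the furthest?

the yellow cone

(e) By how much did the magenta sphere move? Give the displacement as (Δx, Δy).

(1.3, 1.6)

From the two frames, the magenta sphere sits at roughly (1.9, 4.0) before and (3.2, 5.6) after.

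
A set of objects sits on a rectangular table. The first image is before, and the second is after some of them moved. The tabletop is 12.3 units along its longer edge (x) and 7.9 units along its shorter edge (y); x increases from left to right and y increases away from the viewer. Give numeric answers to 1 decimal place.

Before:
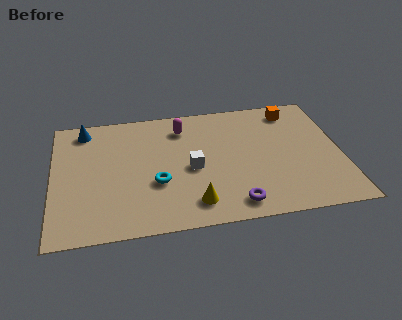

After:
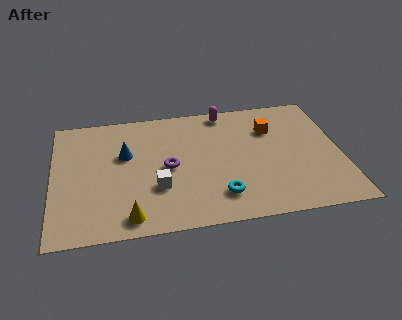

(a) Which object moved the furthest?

the purple torus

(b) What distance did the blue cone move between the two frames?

2.5

The blue cone moved from about (1.4, 6.8) to (3.1, 4.9), a distance of √(1.7² + 1.9²) ≈ 2.5.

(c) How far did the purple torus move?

3.8

The purple torus moved from about (7.6, 1.1) to (4.9, 3.8), a distance of √(2.7² + 2.7²) ≈ 3.8.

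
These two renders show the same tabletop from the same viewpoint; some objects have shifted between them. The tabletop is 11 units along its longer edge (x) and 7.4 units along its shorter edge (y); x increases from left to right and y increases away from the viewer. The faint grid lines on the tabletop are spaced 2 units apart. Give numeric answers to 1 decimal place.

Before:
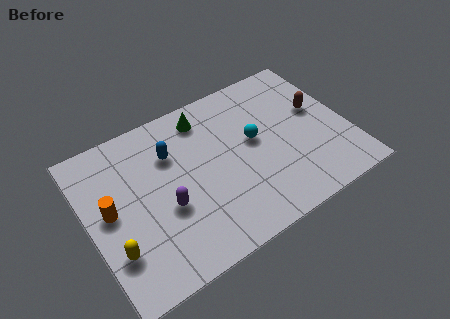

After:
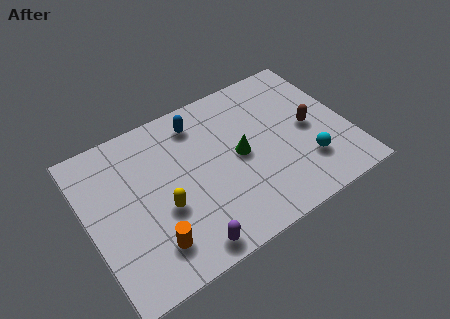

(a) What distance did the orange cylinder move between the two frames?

2.7

The orange cylinder moved from about (0.9, 3.9) to (2.3, 1.6), a distance of √(1.4² + 2.3²) ≈ 2.7.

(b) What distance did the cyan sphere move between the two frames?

2.8

The cyan sphere moved from about (7.1, 4.1) to (9.0, 2.0), a distance of √(1.9² + 2.1²) ≈ 2.8.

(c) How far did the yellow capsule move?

2.3

From (0.8, 2.1) to (3.0, 2.9), the yellow capsule covered √(2.2² + 0.8²) ≈ 2.3 units.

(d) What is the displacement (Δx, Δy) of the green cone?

(1.1, -2.5)

The green cone was at about (5.3, 6.2) and moved to about (6.4, 3.7).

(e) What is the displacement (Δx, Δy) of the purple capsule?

(0.5, -2.1)

From the two frames, the purple capsule sits at roughly (3.1, 2.9) before and (3.6, 0.8) after.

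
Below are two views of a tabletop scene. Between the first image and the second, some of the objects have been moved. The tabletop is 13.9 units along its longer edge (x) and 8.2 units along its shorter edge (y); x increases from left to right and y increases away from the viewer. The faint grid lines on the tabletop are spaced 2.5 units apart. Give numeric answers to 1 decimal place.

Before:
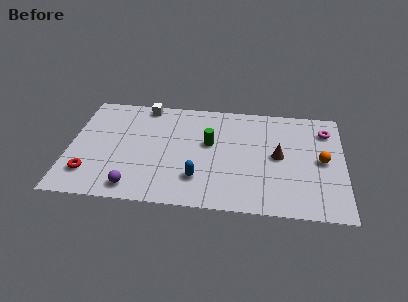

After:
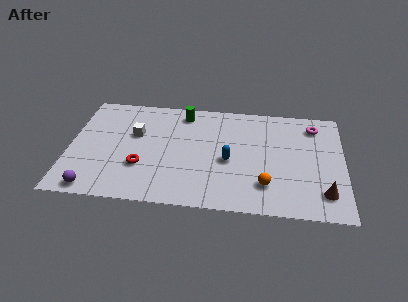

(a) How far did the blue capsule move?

2.1

From (6.6, 2.1) to (8.1, 3.6), the blue capsule covered √(1.5² + 1.5²) ≈ 2.1 units.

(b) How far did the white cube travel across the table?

2.3

The white cube moved from about (3.7, 7.4) to (3.3, 5.1), a distance of √(0.4² + 2.3²) ≈ 2.3.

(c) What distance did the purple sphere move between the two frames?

2.0

The purple sphere was near (3.4, 1.1) before and (1.4, 0.8) after, so it travelled √(2.0² + 0.3²) ≈ 2.0 units.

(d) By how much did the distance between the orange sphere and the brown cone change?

+0.7

The distance was about 2.2 in the first image and 2.9 in the second, so they moved 0.7 units further apart.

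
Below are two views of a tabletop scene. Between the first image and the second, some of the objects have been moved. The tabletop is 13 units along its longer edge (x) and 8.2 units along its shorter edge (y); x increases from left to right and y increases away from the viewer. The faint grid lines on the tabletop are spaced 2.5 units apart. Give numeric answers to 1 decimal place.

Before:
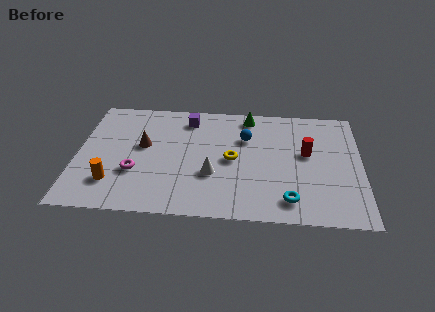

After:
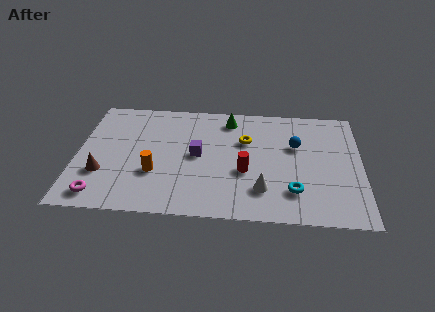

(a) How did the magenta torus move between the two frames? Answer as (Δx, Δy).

(-1.5, -1.7)

The magenta torus started near (2.7, 2.8) and ended near (1.2, 1.1).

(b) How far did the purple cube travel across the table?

2.6

The purple cube moved from about (5.0, 6.8) to (5.5, 4.2), a distance of √(0.5² + 2.6²) ≈ 2.6.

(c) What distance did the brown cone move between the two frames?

2.8

The brown cone was near (3.0, 4.7) before and (1.2, 2.6) after, so it travelled √(1.8² + 2.1²) ≈ 2.8 units.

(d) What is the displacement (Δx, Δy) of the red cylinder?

(-2.8, -1.5)

The red cylinder started near (10.5, 4.7) and ended near (7.7, 3.2).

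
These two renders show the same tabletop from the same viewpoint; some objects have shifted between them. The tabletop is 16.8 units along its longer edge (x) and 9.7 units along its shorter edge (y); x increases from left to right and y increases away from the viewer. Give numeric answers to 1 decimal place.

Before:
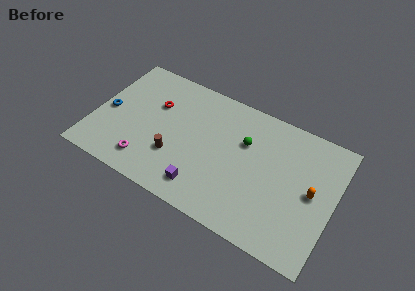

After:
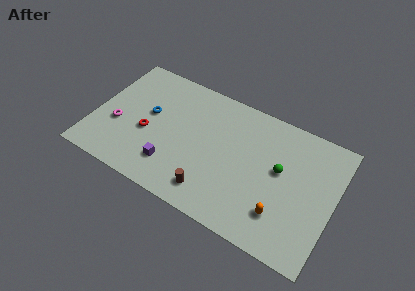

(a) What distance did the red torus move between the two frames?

2.4

From (4.0, 6.4) to (3.8, 4.0), the red torus covered √(0.2² + 2.4²) ≈ 2.4 units.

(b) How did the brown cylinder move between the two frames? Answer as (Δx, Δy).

(2.8, -1.4)

From the two frames, the brown cylinder sits at roughly (5.9, 3.1) before and (8.7, 1.7) after.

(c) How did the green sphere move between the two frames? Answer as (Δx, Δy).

(2.6, -0.9)

The green sphere was at about (10.4, 6.4) and moved to about (13.0, 5.5).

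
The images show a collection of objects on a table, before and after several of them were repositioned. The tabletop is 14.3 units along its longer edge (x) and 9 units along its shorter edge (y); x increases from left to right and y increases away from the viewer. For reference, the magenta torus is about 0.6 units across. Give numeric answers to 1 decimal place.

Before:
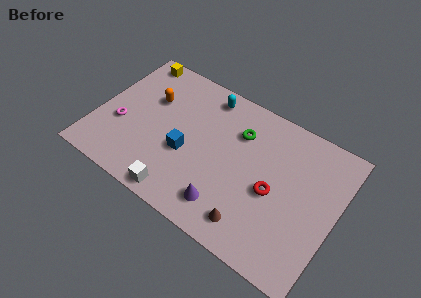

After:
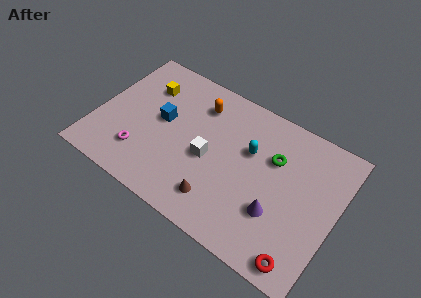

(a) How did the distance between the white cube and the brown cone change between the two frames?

-1.9

They were about 4.3 units apart before and 2.4 after — 1.9 units closer together.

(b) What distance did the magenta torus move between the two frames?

1.9

The magenta torus was near (1.5, 3.4) before and (3.0, 2.2) after, so it travelled √(1.5² + 1.2²) ≈ 1.9 units.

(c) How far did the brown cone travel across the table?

2.1

From (9.9, 1.5) to (7.8, 1.8), the brown cone covered √(2.1² + 0.3²) ≈ 2.1 units.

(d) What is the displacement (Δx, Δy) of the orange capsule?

(2.8, 1.1)

From the two frames, the orange capsule sits at roughly (2.9, 5.9) before and (5.7, 7.0) after.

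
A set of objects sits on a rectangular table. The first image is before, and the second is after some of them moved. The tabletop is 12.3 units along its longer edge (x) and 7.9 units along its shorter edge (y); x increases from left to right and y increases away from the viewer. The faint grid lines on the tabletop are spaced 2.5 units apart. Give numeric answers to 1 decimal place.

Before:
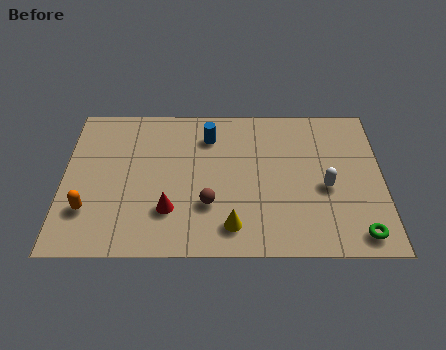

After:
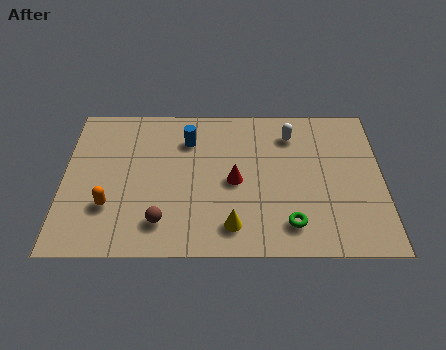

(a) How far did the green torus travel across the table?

2.6

The green torus was near (11.3, 1.0) before and (8.7, 1.5) after, so it travelled √(2.6² + 0.5²) ≈ 2.6 units.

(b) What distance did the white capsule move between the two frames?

3.1

The white capsule was near (10.1, 3.4) before and (8.8, 6.2) after, so it travelled √(1.3² + 2.8²) ≈ 3.1 units.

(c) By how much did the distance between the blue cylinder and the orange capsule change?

-1.4

They were about 6.0 units apart before and 4.6 after — 1.4 units closer together.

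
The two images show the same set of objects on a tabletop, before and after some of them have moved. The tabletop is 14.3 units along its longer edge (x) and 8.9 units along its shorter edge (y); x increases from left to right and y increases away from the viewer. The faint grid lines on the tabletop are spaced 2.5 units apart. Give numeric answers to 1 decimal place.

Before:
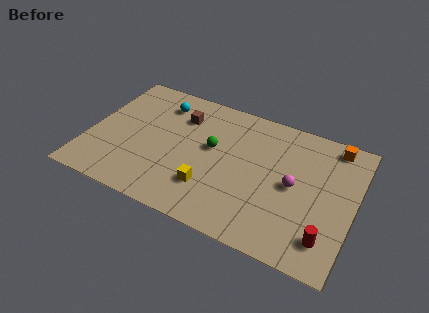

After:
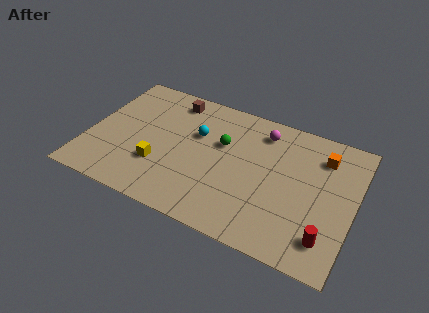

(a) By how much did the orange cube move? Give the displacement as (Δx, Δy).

(-0.5, -1.0)

The orange cube was at about (12.9, 7.9) and moved to about (12.4, 6.9).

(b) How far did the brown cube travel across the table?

1.2

The brown cube was near (4.7, 6.6) before and (4.1, 7.6) after, so it travelled √(0.6² + 1.0²) ≈ 1.2 units.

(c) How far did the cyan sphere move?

2.6

From (3.5, 7.1) to (5.7, 5.7), the cyan sphere covered √(2.2² + 1.4²) ≈ 2.6 units.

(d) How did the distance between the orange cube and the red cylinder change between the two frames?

-1.0

The distance was about 6.1 in the first image and 5.1 in the second, so they moved 1.0 units closer together.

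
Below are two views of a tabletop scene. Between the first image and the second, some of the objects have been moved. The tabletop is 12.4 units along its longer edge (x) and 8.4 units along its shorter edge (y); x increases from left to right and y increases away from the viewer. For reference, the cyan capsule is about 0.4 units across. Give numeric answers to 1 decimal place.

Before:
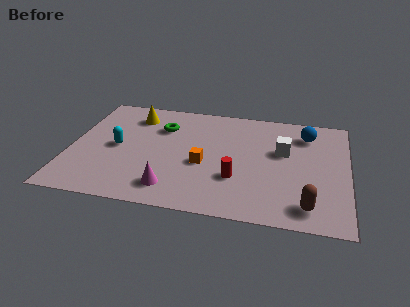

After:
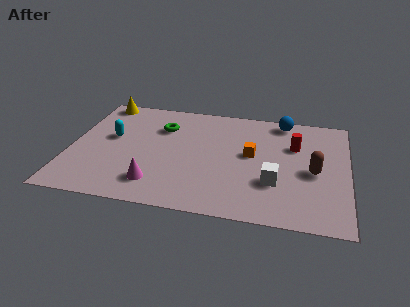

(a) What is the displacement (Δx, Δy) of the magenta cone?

(-0.7, 0.2)

From the two frames, the magenta cone sits at roughly (4.7, 1.5) before and (4.0, 1.7) after.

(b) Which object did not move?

the green torus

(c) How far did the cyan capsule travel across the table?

0.8

From (2.1, 4.1) to (1.8, 4.8), the cyan capsule covered √(0.3² + 0.7²) ≈ 0.8 units.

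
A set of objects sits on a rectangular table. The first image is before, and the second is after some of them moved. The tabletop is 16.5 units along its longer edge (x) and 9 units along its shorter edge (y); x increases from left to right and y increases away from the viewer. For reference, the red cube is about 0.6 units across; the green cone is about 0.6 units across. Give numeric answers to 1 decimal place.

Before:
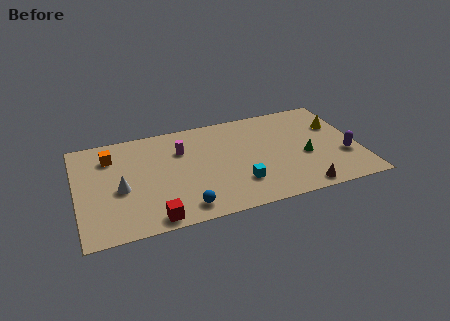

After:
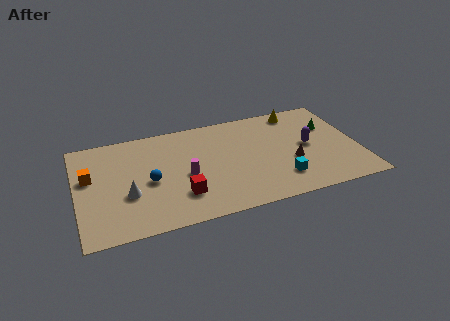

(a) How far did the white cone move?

0.7

The white cone was near (2.5, 3.9) before and (2.9, 3.3) after, so it travelled √(0.4² + 0.6²) ≈ 0.7 units.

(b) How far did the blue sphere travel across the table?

3.3

The blue sphere was near (6.0, 1.3) before and (4.2, 4.1) after, so it travelled √(1.8² + 2.8²) ≈ 3.3 units.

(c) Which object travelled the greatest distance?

the blue sphere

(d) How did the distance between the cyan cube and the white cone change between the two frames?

+1.9

Before: roughly 7.0 units apart; after: 8.9. That's 1.9 units further apart.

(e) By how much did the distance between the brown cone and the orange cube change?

-0.4

They were about 12.3 units apart before and 11.9 after — 0.4 units closer together.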